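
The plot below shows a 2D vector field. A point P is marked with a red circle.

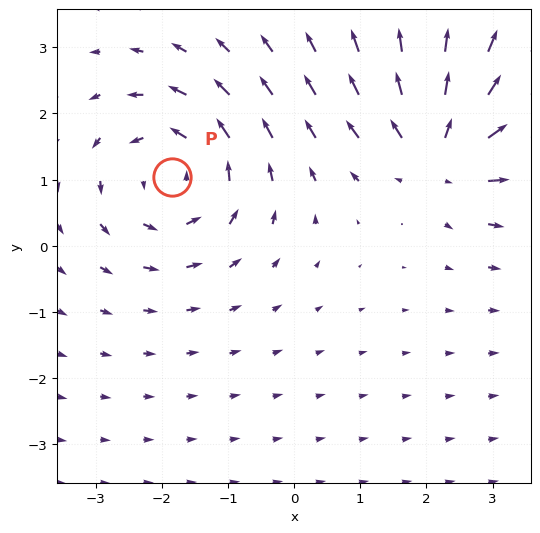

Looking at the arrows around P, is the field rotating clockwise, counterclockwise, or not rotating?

Near P at (-1.9, 1.0) the arrows circulate counterclockwise. The curl (z-component) there is about +4; positive curl means counterclockwise rotation.

counterclockwise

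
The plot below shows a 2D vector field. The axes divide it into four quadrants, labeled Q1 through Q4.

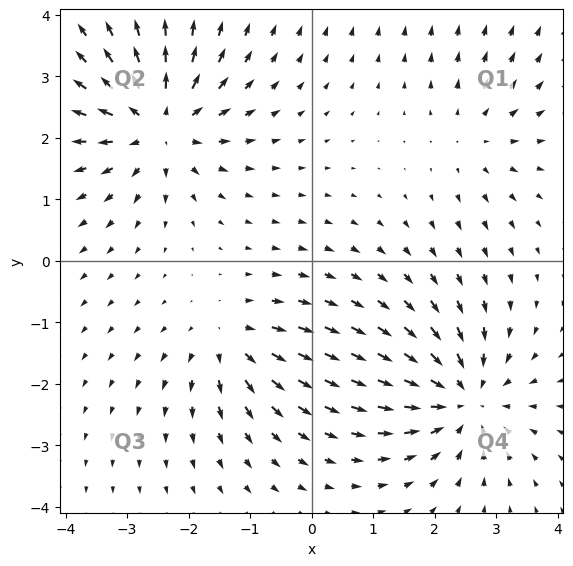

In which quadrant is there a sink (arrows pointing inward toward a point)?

The sink sits at approximately (2.5, -2.2), which lies in quadrant Q4. The divergence there is about -5, negative as expected for a sink.

Q4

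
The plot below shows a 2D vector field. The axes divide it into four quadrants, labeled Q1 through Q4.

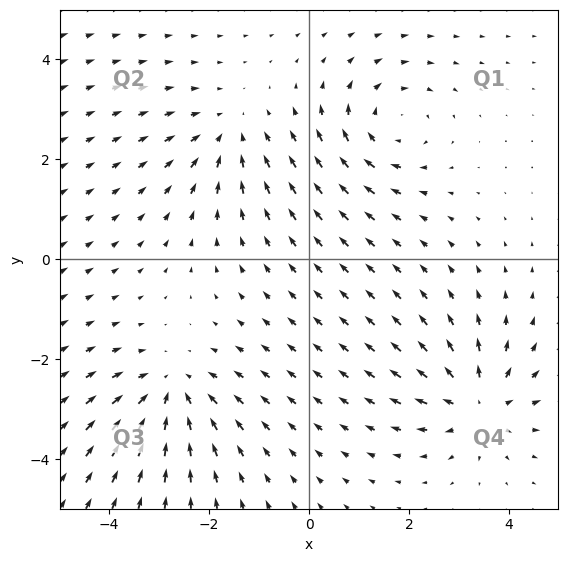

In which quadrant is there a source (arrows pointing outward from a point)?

The source sits at approximately (3.4, -2.9), which lies in quadrant Q4. The divergence there is about +5, positive as expected for a source.

Q4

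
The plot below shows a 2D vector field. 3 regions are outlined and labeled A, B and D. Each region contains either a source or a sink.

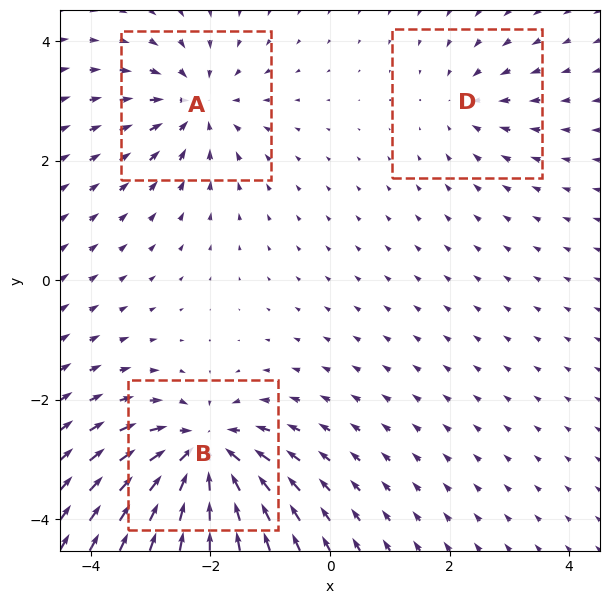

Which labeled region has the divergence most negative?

Divergence at each region's feature centre — A: about -4, B: about -6, D: about -2. Region B is most negative.

B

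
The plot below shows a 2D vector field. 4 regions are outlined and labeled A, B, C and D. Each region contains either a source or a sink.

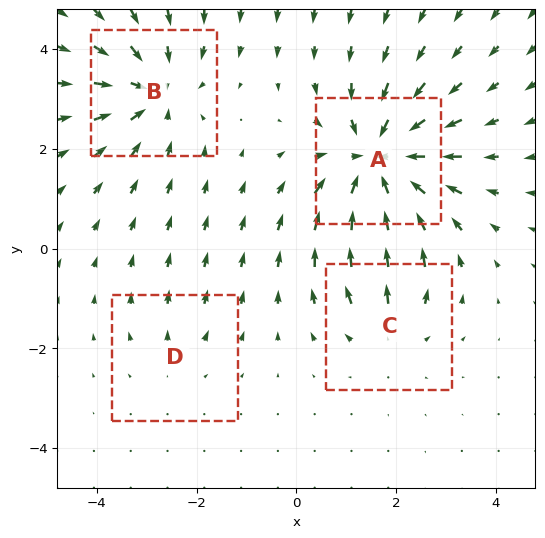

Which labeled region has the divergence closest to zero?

Divergence at each region's feature centre — A: about -7, B: about -5, C: about +3, D: about +2. Region D is closest to zero.

D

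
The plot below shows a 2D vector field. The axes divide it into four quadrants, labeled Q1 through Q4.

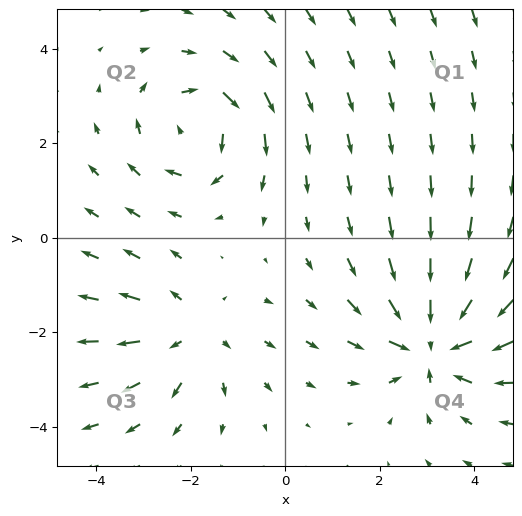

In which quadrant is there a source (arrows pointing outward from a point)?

The source sits at approximately (-2.0, -2.0), which lies in quadrant Q3. The divergence there is about +3, positive as expected for a source.

Q3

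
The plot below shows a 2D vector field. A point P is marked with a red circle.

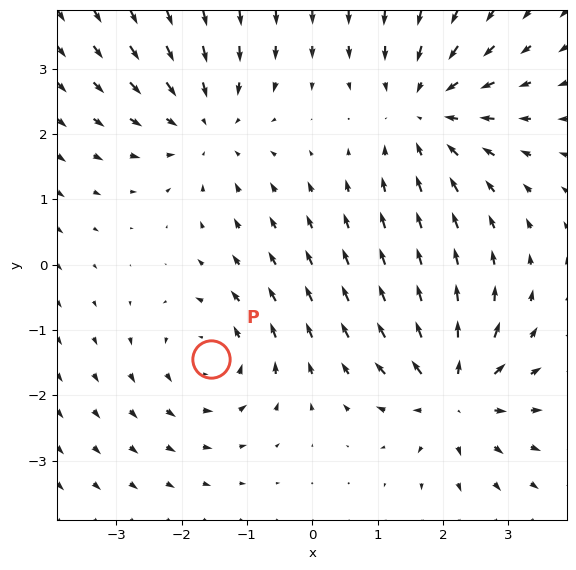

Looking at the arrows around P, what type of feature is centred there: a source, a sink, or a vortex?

vortex

At P (-1.6, -1.4) the arrows circulate counterclockwise. Divergence ≈0, curl about +4 — near-zero divergence with nonzero curl is a vortex.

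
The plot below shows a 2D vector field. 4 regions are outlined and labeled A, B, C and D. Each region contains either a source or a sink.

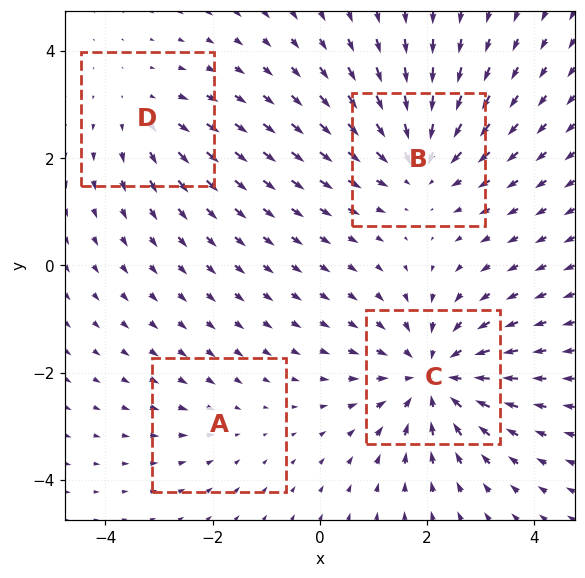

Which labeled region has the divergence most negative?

Divergence at each region's feature centre — A: about -2, B: about -5, C: about -6, D: about +3. Region C is most negative.

C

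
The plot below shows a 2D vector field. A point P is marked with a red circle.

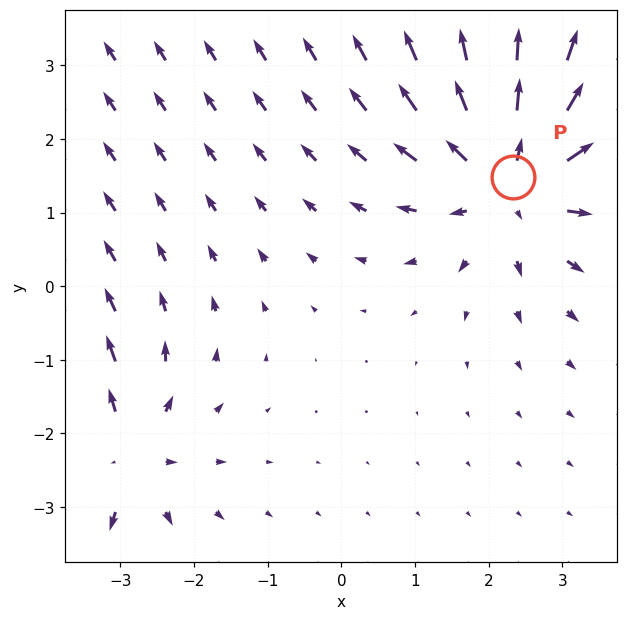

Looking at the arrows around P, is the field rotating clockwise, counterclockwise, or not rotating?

not rotating

Near P at (2.3, 1.5) the arrows show no circulation. The curl there is ≈0.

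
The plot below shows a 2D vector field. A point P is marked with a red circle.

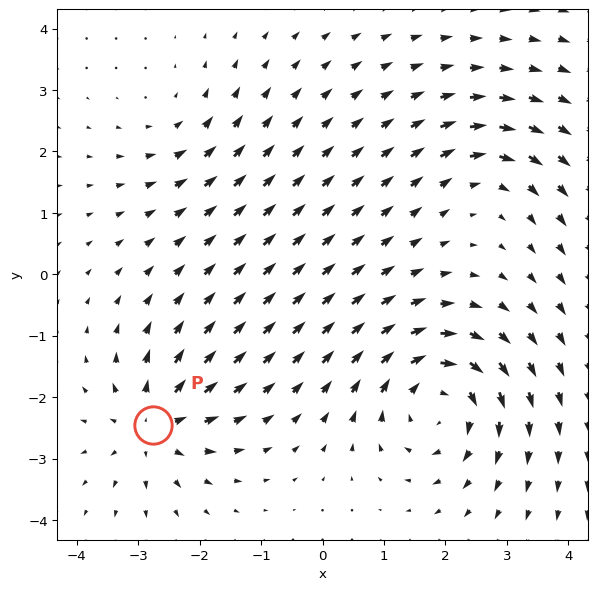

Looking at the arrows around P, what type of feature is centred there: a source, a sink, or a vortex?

source

At P (-2.8, -2.5) the arrows spread outward. Divergence about +5, curl ≈0 — positive divergence with near-zero curl is a source.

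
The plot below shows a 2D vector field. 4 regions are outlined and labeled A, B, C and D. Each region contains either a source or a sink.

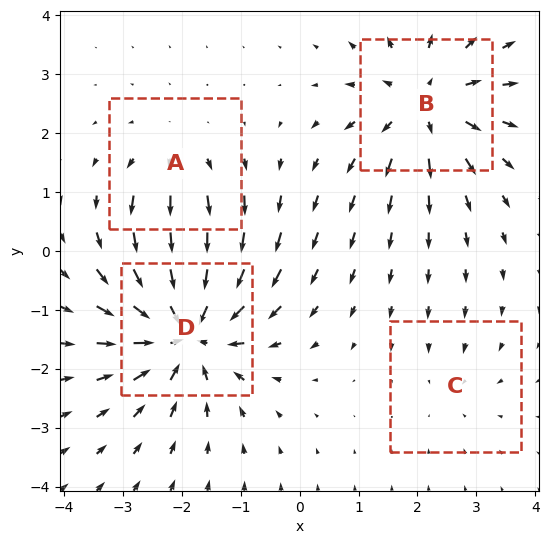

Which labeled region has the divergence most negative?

D

Divergence at each region's feature centre — A: about +3, B: about +5, C: about -2, D: about -7. Region D is most negative.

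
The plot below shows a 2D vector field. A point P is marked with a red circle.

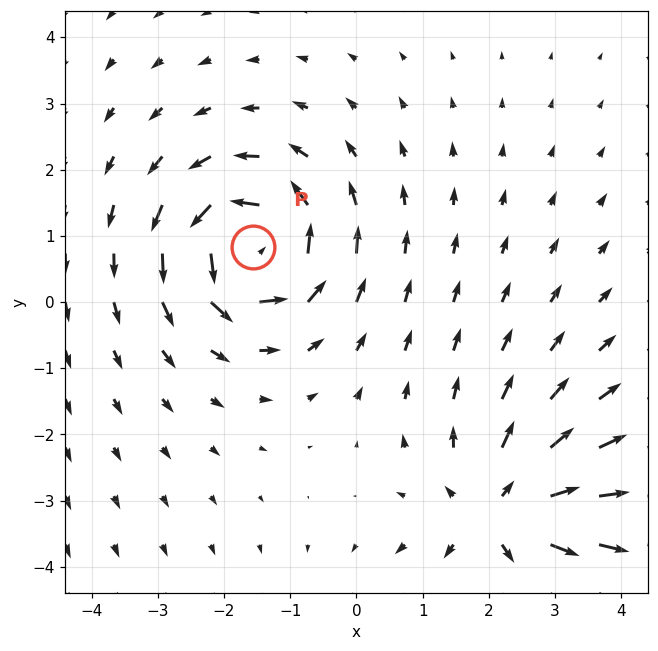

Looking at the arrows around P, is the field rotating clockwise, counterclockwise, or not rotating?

Near P at (-1.6, 0.8) the arrows circulate counterclockwise. The curl (z-component) there is about +5; positive curl means counterclockwise rotation.

counterclockwise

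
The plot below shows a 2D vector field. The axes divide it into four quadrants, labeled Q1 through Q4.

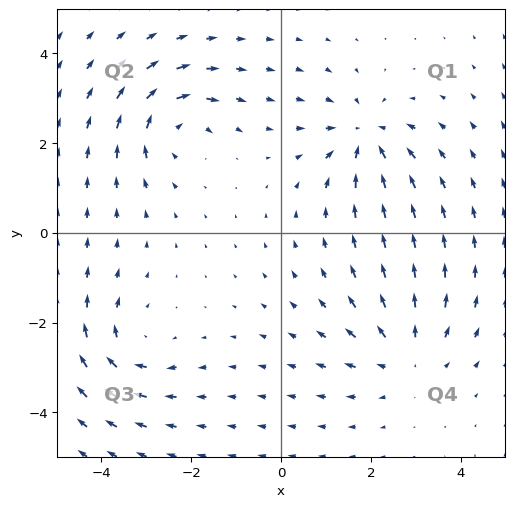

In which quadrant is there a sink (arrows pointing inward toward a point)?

Q1

The sink sits at approximately (1.9, 2.1), which lies in quadrant Q1. The divergence there is about -4, negative as expected for a sink.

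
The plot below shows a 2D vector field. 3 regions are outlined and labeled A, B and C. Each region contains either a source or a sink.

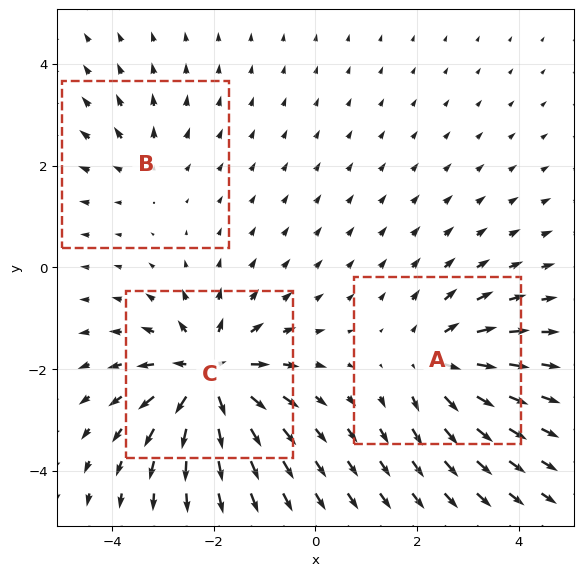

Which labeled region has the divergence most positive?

Divergence at each region's feature centre — A: about +4, B: about +2, C: about +6. Region C is most positive.

C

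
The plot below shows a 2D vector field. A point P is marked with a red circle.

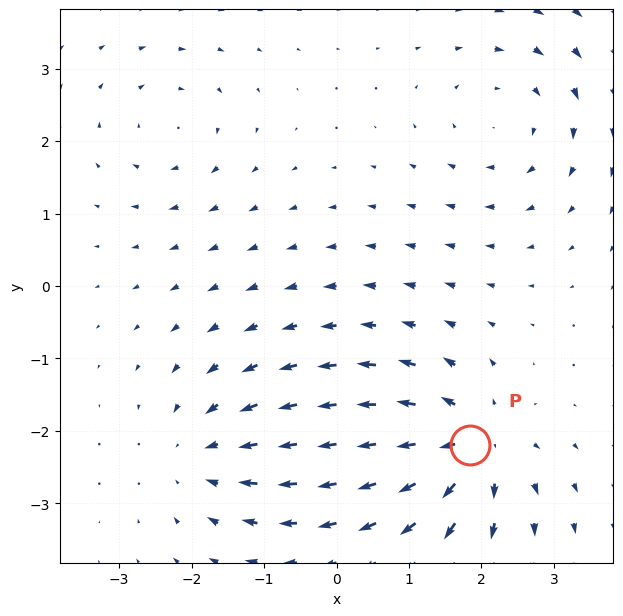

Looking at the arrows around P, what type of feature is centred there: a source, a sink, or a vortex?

At P (1.8, -2.2) the arrows spread outward. Divergence about +6, curl ≈0 — positive divergence with near-zero curl is a source.

source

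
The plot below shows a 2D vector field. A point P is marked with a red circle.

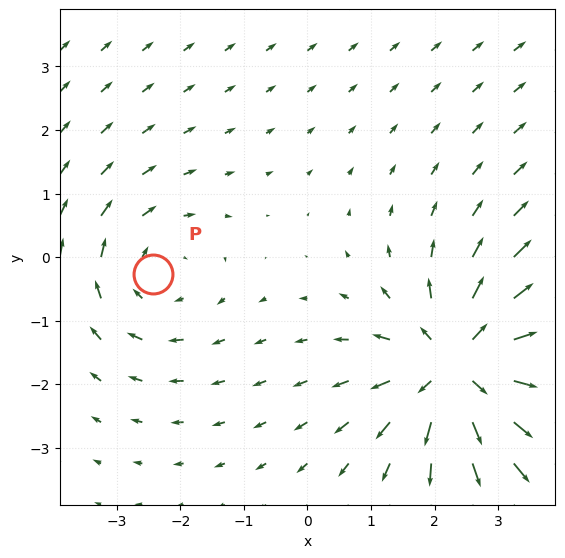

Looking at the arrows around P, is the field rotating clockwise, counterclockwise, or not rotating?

clockwise

Near P at (-2.4, -0.3) the arrows circulate clockwise. The curl (z-component) there is about -2; negative curl means clockwise rotation.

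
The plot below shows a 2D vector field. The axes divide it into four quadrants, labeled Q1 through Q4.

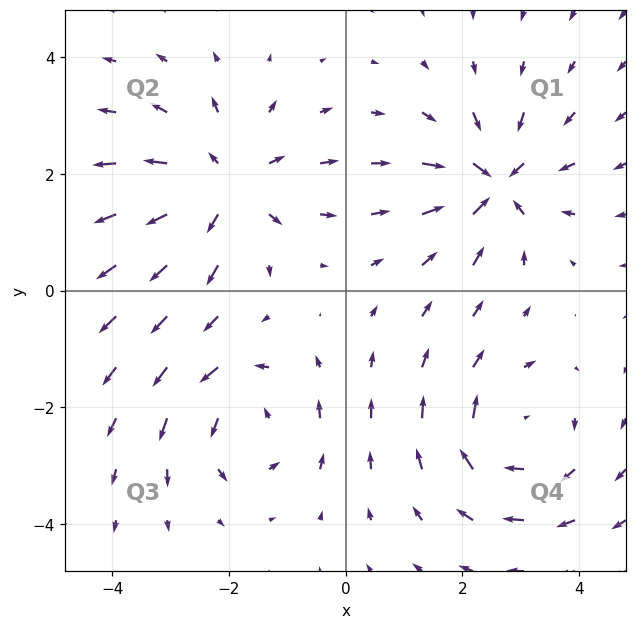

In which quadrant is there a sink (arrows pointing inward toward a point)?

Q1

The sink sits at approximately (2.6, 1.8), which lies in quadrant Q1. The divergence there is about -6, negative as expected for a sink.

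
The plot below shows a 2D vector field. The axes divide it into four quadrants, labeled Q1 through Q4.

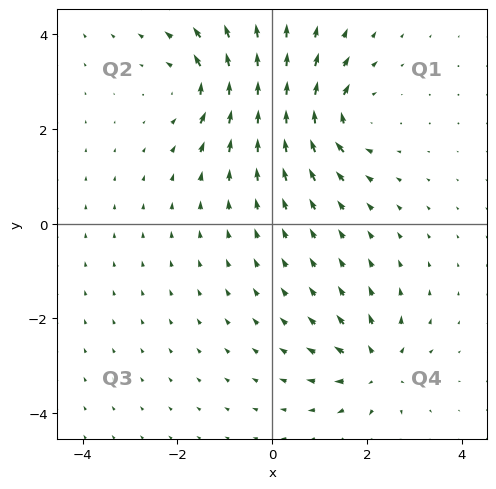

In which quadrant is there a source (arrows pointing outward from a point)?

The source sits at approximately (2.2, -3.0), which lies in quadrant Q4. The divergence there is about +6, positive as expected for a source.

Q4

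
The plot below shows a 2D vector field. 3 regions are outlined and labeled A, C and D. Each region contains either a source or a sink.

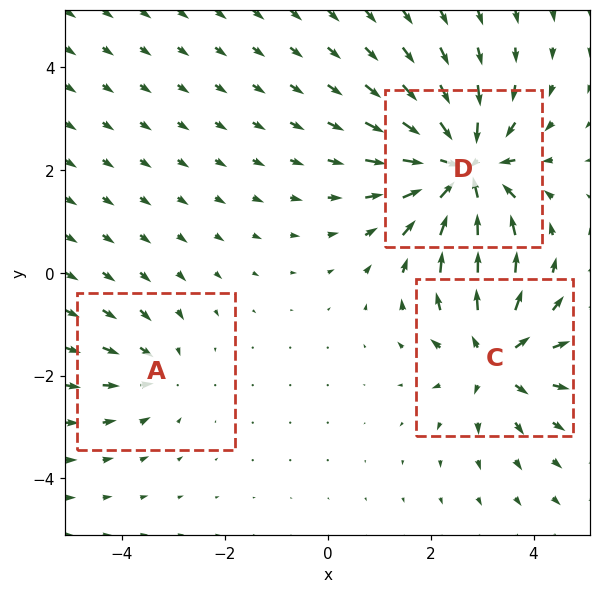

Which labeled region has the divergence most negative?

D

Divergence at each region's feature centre — A: about -2, C: about +4, D: about -6. Region D is most negative.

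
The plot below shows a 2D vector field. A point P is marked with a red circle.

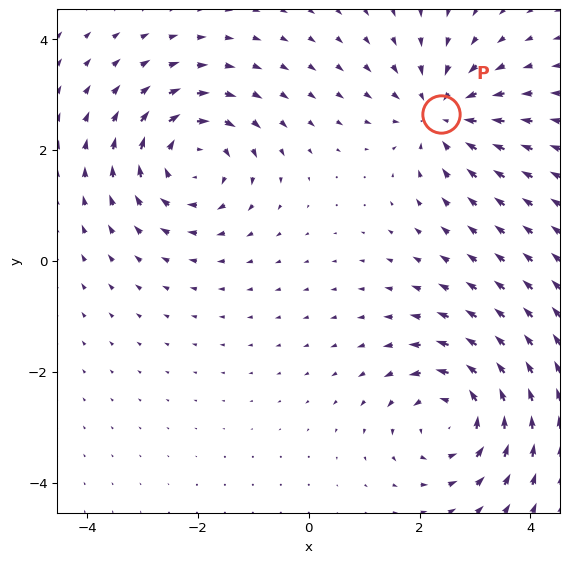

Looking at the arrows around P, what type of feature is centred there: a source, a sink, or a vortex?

At P (2.4, 2.7) the arrows converge inward. Divergence about -4, curl ≈0 — negative divergence with near-zero curl is a sink.

sink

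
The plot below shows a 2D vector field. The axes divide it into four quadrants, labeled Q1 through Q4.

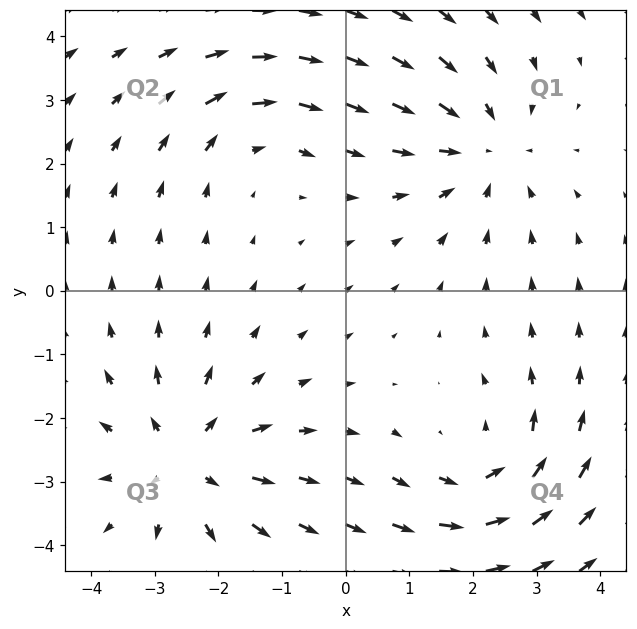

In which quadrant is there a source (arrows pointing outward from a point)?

Q3

The source sits at approximately (-2.5, -2.7), which lies in quadrant Q3. The divergence there is about +5, positive as expected for a source.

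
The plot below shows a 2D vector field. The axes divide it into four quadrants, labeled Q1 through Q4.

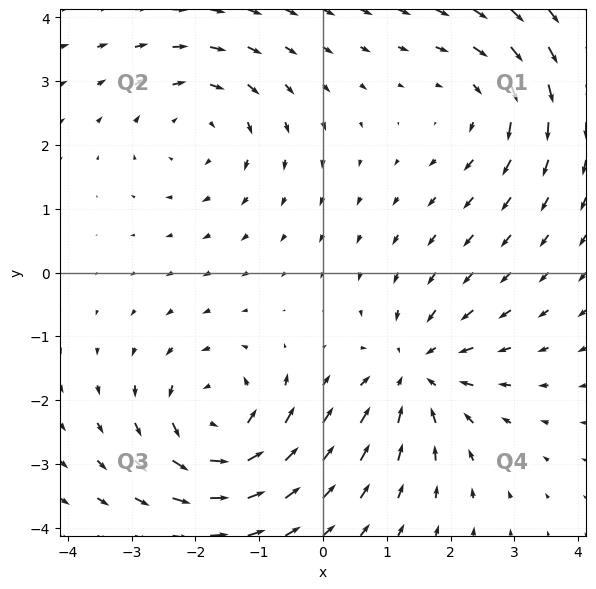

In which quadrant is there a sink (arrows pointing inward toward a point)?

Q4

The sink sits at approximately (1.5, -1.6), which lies in quadrant Q4. The divergence there is about -5, negative as expected for a sink.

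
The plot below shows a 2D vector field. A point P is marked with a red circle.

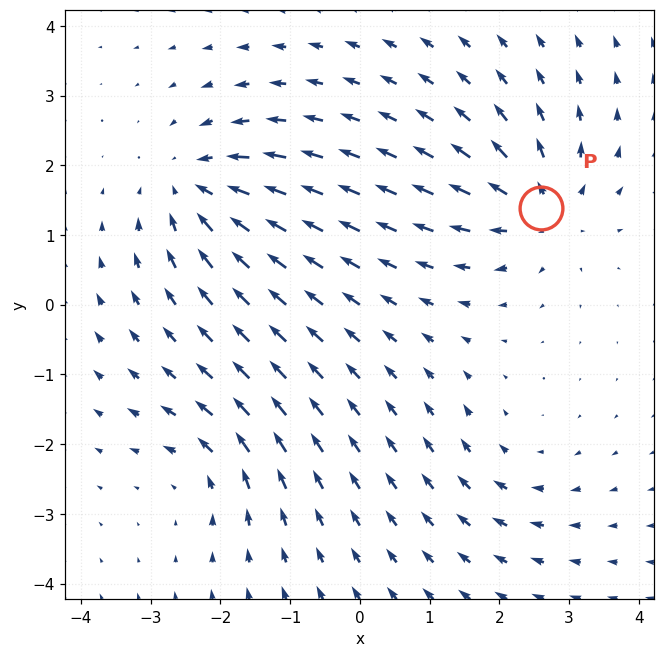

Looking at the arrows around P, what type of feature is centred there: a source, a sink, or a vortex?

source

At P (2.6, 1.4) the arrows spread outward. Divergence about +6, curl ≈0 — positive divergence with near-zero curl is a source.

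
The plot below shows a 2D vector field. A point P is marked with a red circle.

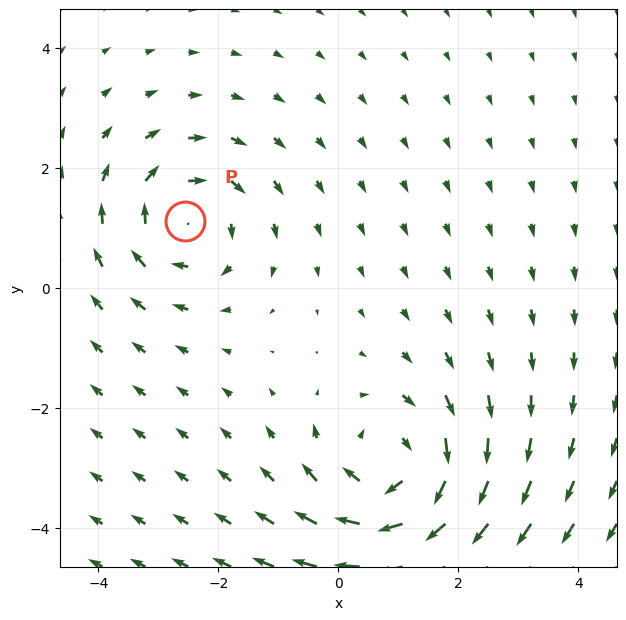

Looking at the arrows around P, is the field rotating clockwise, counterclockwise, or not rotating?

Near P at (-2.6, 1.1) the arrows circulate clockwise. The curl (z-component) there is about -3; negative curl means clockwise rotation.

clockwise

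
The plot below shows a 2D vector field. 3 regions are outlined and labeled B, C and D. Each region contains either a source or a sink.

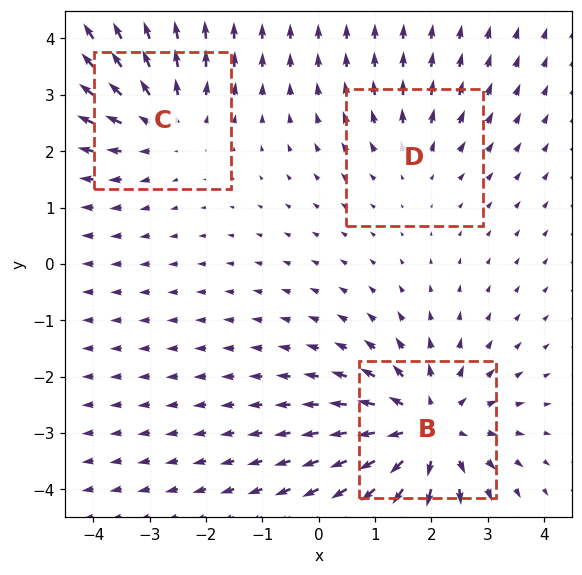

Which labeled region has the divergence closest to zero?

D

Divergence at each region's feature centre — B: about +5, C: about +3, D: about +2. Region D is closest to zero.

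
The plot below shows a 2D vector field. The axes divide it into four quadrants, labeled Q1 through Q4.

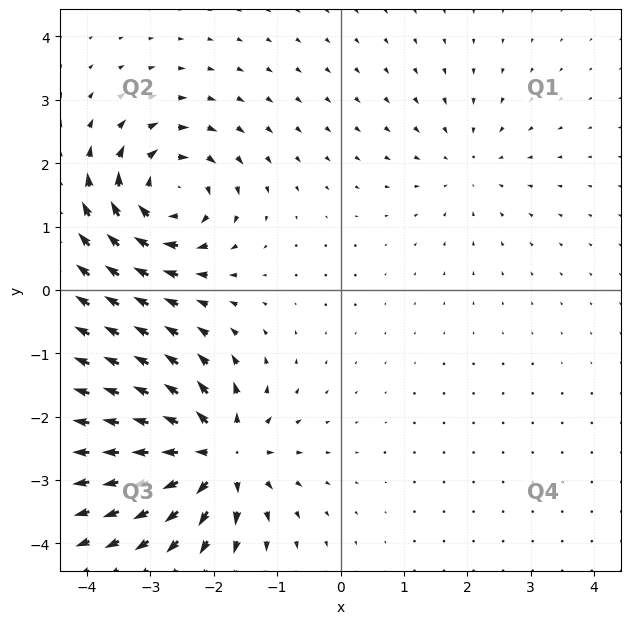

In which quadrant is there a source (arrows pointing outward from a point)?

Q3

The source sits at approximately (-1.9, -2.6), which lies in quadrant Q3. The divergence there is about +7, positive as expected for a source.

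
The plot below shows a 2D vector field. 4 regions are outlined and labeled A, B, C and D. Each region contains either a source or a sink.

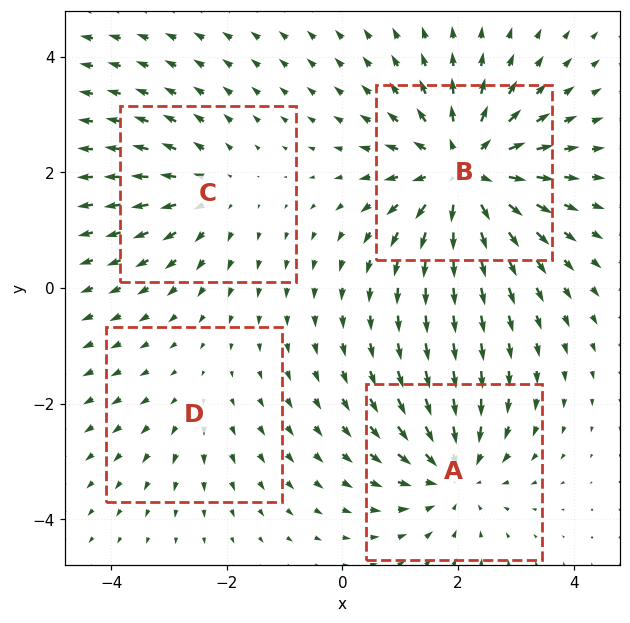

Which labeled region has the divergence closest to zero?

Divergence at each region's feature centre — A: about -4, B: about +7, C: about +3, D: about +2. Region D is closest to zero.

D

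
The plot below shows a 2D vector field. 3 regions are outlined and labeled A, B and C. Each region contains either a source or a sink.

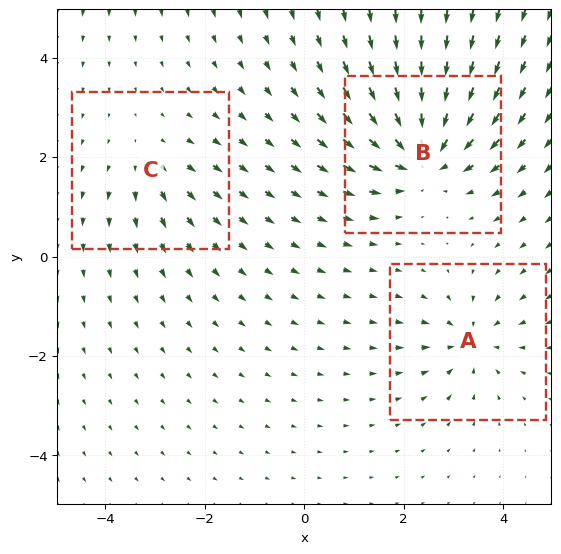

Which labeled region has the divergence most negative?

B

Divergence at each region's feature centre — A: about -4, B: about -6, C: about +2. Region B is most negative.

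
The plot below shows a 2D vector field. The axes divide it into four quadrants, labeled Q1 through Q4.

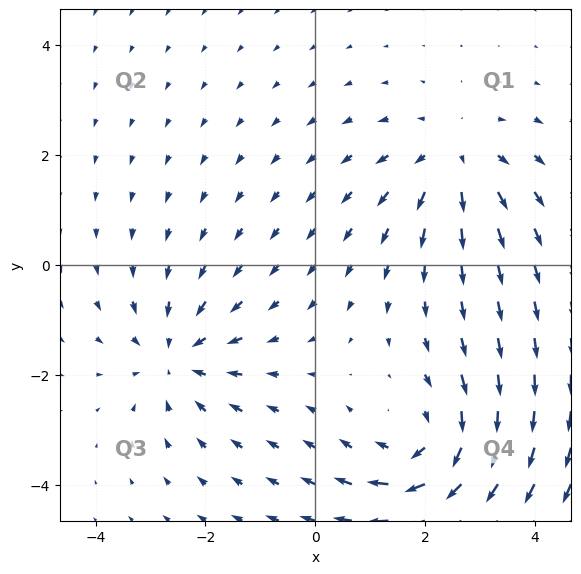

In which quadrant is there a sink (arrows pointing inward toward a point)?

The sink sits at approximately (-2.5, -1.7), which lies in quadrant Q3. The divergence there is about -3, negative as expected for a sink.

Q3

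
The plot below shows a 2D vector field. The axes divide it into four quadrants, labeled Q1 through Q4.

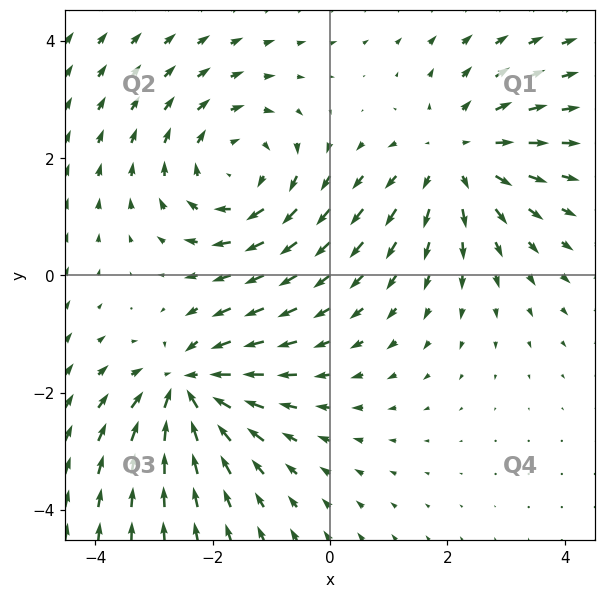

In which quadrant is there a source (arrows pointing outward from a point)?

The source sits at approximately (2.1, 2.0), which lies in quadrant Q1. The divergence there is about +4, positive as expected for a source.

Q1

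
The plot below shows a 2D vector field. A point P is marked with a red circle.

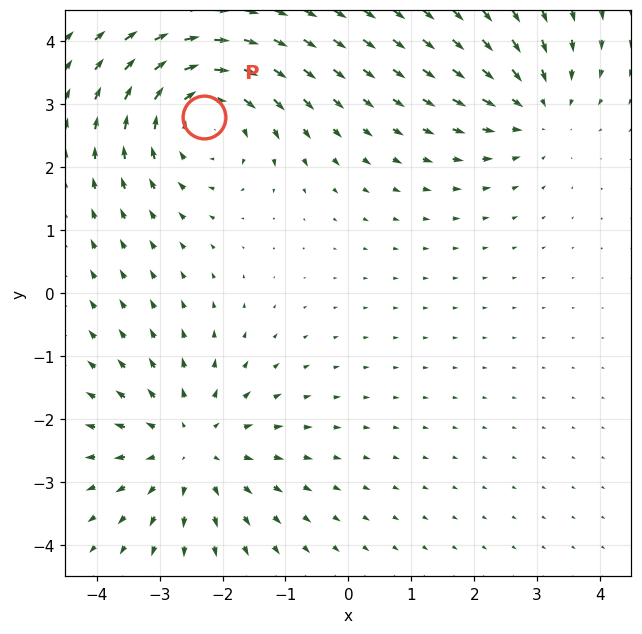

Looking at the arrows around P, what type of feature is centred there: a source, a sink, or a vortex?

At P (-2.3, 2.8) the arrows circulate clockwise. Divergence ≈0, curl about -4 — near-zero divergence with nonzero curl is a vortex.

vortex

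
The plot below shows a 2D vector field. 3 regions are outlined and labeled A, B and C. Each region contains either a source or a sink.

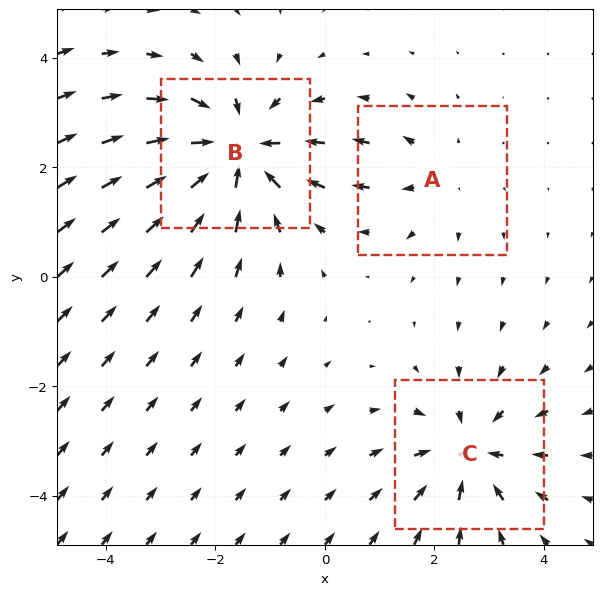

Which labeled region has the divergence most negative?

B

Divergence at each region's feature centre — A: about +2, B: about -5, C: about -3. Region B is most negative.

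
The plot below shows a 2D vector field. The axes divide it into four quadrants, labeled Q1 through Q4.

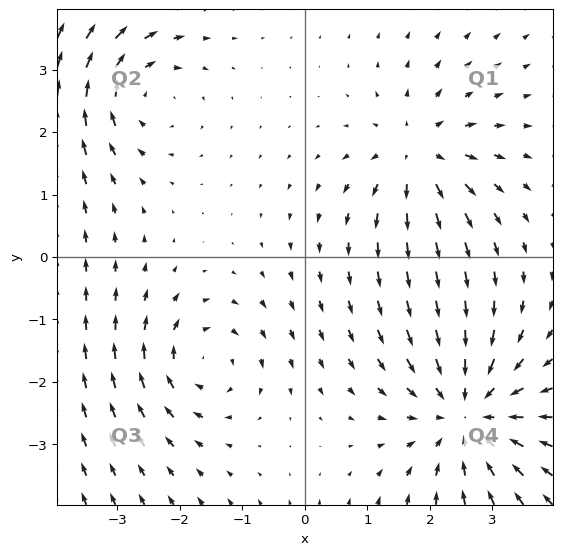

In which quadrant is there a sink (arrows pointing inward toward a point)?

The sink sits at approximately (2.6, -2.5), which lies in quadrant Q4. The divergence there is about -4, negative as expected for a sink.

Q4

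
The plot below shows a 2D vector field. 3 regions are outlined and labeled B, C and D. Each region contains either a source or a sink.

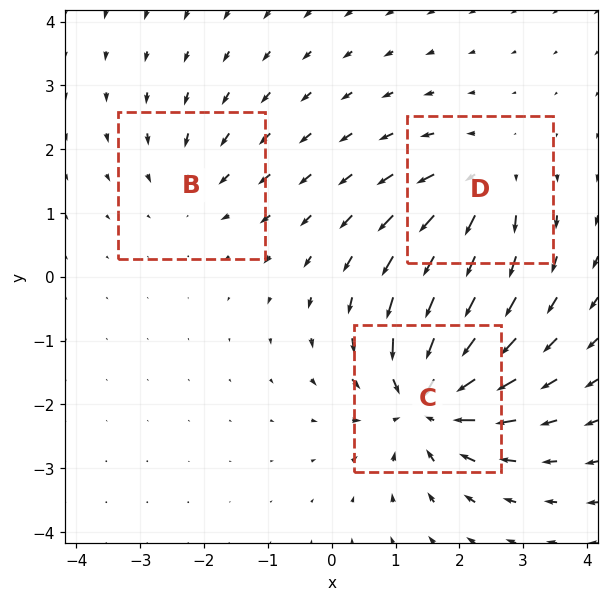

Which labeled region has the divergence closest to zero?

Divergence at each region's feature centre — B: about -2, C: about -6, D: about +3. Region B is closest to zero.

B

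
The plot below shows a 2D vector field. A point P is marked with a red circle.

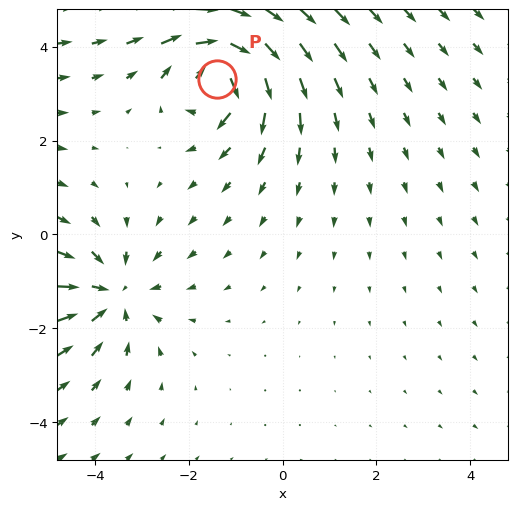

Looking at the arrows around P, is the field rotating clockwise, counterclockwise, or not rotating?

Near P at (-1.4, 3.3) the arrows circulate clockwise. The curl (z-component) there is about -5; negative curl means clockwise rotation.

clockwise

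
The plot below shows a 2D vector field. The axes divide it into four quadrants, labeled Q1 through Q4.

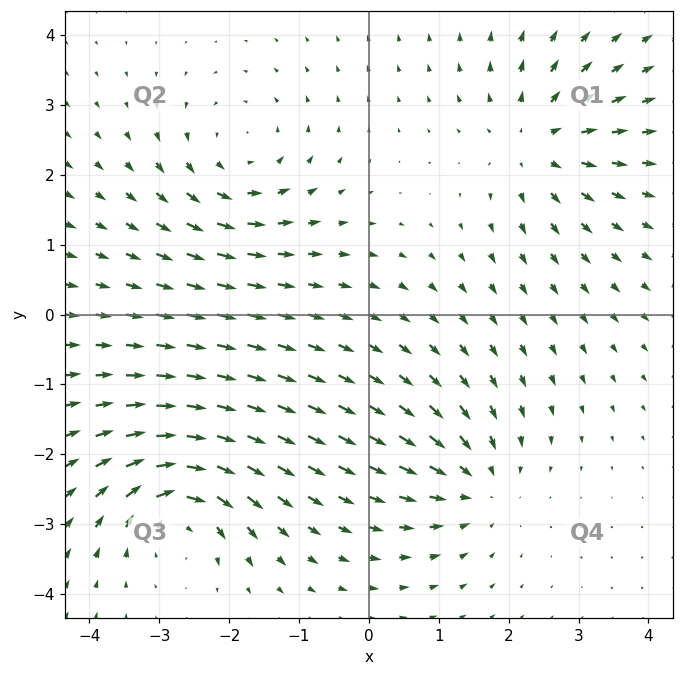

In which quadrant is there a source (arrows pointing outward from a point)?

The source sits at approximately (2.4, 2.4), which lies in quadrant Q1. The divergence there is about +5, positive as expected for a source.

Q1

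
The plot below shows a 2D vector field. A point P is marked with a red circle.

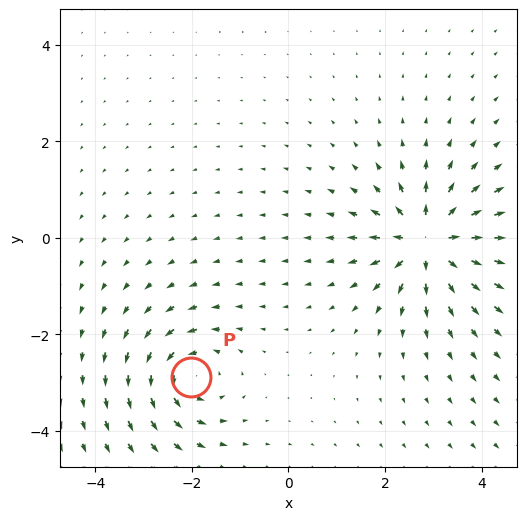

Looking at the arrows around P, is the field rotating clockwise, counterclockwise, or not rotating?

Near P at (-2.0, -2.9) the arrows circulate counterclockwise. The curl (z-component) there is about +5; positive curl means counterclockwise rotation.

counterclockwise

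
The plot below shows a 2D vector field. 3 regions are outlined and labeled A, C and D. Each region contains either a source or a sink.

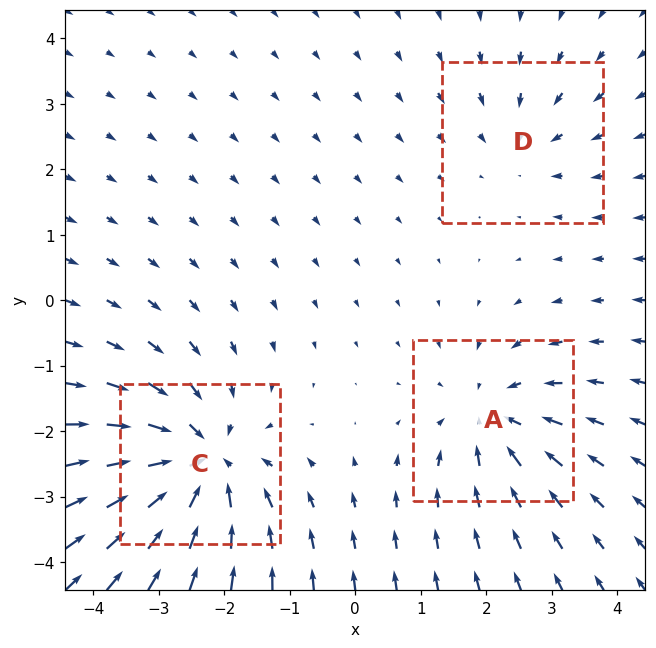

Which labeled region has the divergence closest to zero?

Divergence at each region's feature centre — A: about -3, C: about -5, D: about -2. Region D is closest to zero.

D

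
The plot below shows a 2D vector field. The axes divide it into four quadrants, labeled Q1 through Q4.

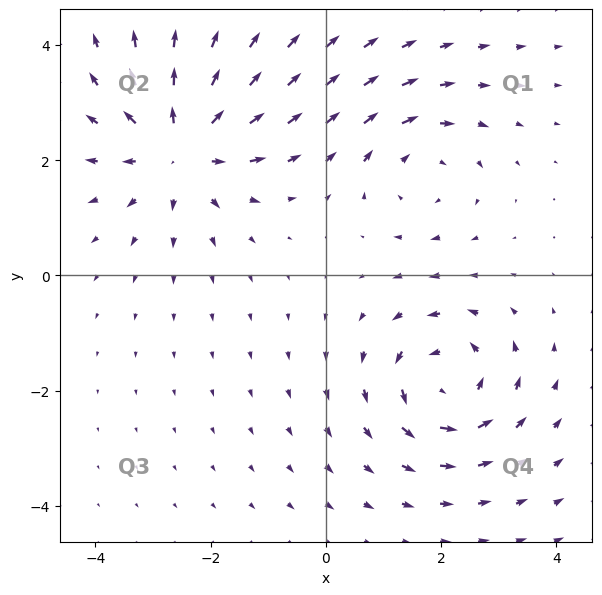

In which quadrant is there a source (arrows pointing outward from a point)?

The source sits at approximately (-2.5, 2.2), which lies in quadrant Q2. The divergence there is about +5, positive as expected for a source.

Q2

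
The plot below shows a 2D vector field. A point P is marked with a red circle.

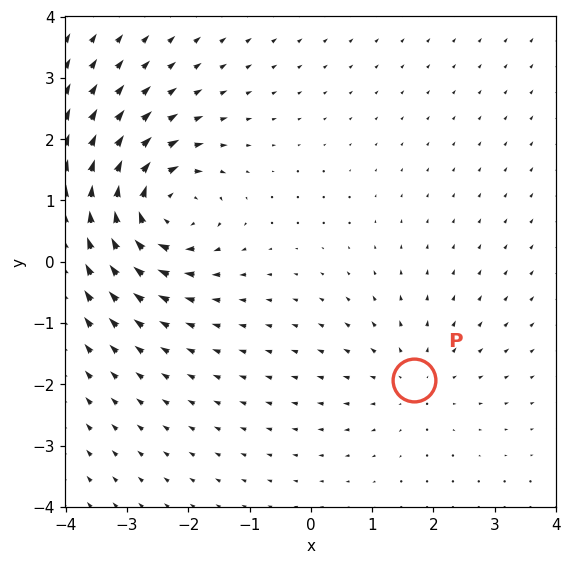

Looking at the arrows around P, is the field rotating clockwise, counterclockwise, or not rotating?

not rotating

Near P at (1.7, -1.9) the arrows show no circulation. The curl there is ≈0.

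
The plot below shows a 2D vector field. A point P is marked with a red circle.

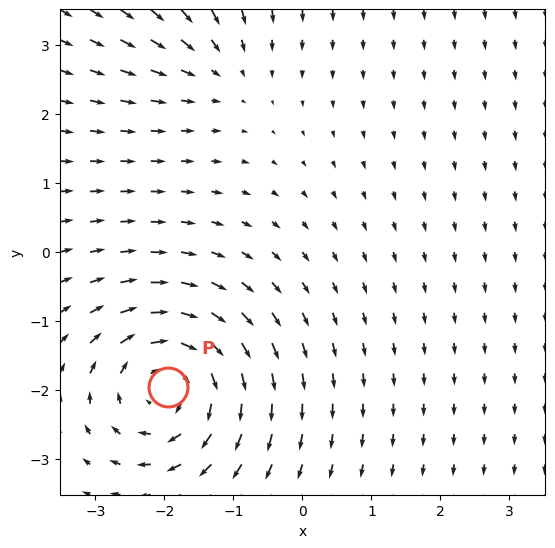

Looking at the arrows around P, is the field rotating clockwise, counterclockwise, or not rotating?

clockwise

Near P at (-1.9, -2.0) the arrows circulate clockwise. The curl (z-component) there is about -6; negative curl means clockwise rotation.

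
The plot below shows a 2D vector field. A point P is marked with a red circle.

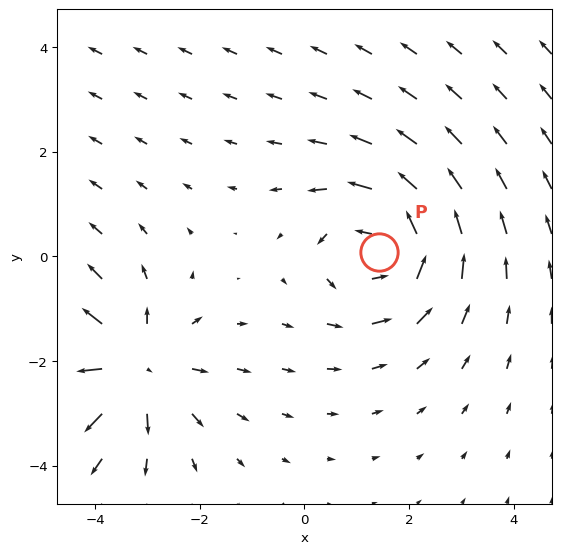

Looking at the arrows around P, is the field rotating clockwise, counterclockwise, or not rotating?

Near P at (1.4, 0.1) the arrows circulate counterclockwise. The curl (z-component) there is about +5; positive curl means counterclockwise rotation.

counterclockwise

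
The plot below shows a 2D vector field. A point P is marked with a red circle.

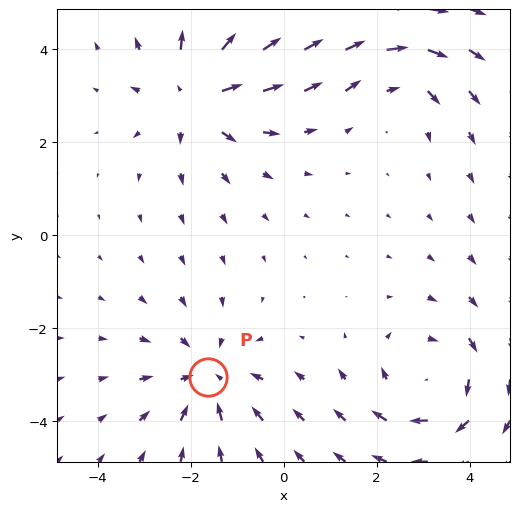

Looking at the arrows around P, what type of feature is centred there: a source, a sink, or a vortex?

sink

At P (-1.6, -3.0) the arrows converge inward. Divergence about -4, curl ≈0 — negative divergence with near-zero curl is a sink.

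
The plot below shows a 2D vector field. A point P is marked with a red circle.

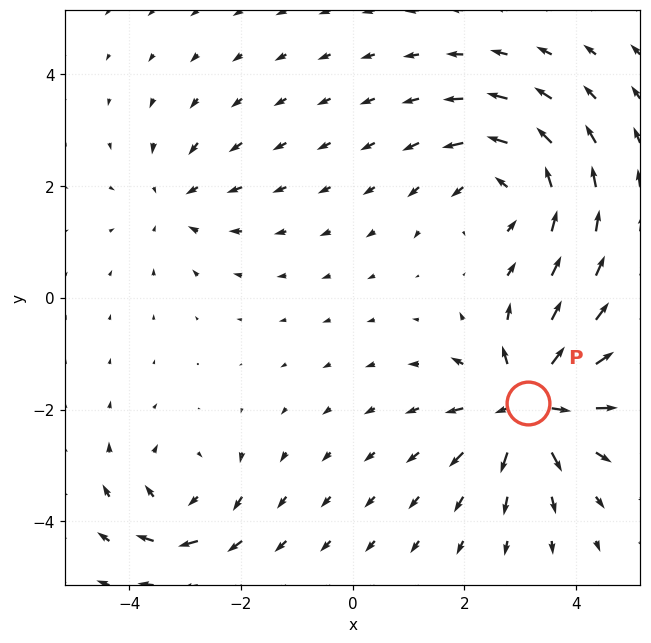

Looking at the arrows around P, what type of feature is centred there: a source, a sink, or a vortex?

source

At P (3.1, -1.9) the arrows spread outward. Divergence about +6, curl ≈0 — positive divergence with near-zero curl is a source.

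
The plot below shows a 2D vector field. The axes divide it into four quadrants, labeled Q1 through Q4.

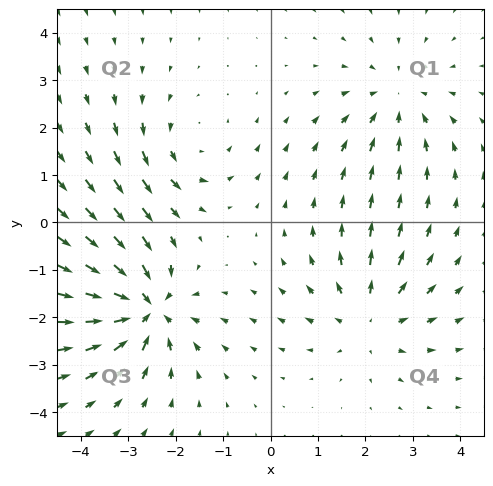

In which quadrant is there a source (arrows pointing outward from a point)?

The source sits at approximately (2.1, -2.0), which lies in quadrant Q4. The divergence there is about +3, positive as expected for a source.

Q4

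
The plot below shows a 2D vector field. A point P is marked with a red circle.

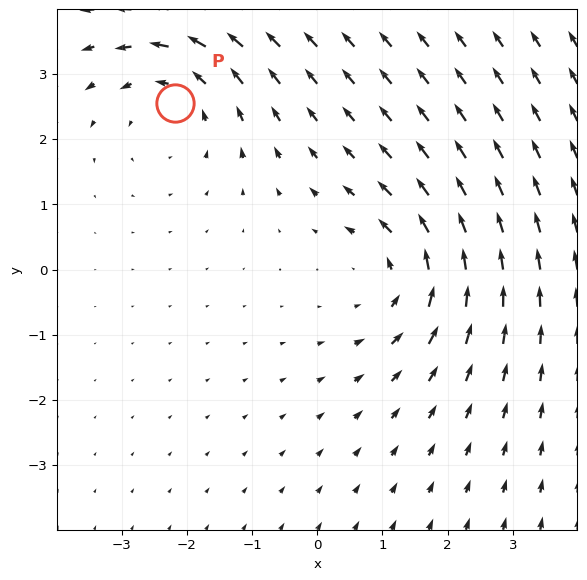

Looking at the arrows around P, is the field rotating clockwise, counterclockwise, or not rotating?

Near P at (-2.2, 2.6) the arrows circulate counterclockwise. The curl (z-component) there is about +3; positive curl means counterclockwise rotation.

counterclockwise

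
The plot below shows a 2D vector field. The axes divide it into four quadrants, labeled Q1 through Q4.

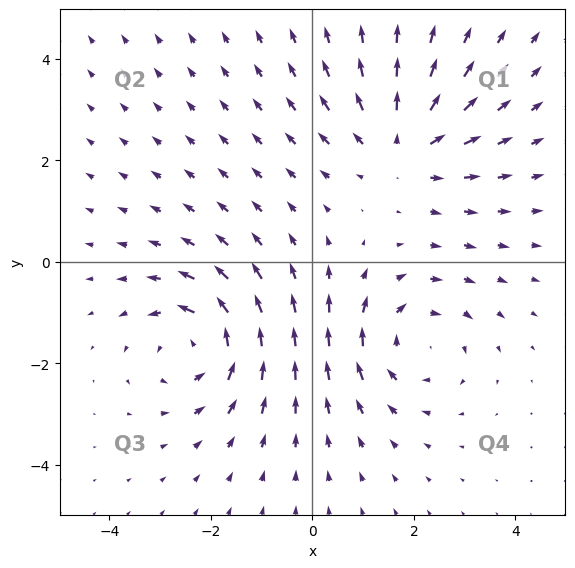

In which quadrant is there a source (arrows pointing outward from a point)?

Q1

The source sits at approximately (1.8, 2.3), which lies in quadrant Q1. The divergence there is about +2, positive as expected for a source.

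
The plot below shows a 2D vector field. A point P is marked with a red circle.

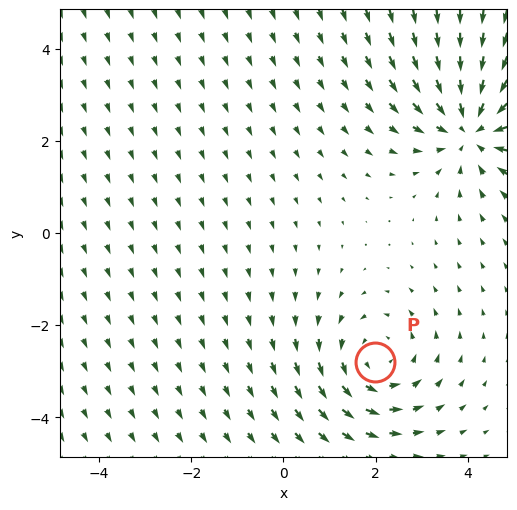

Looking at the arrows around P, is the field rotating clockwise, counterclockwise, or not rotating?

counterclockwise

Near P at (2.0, -2.8) the arrows circulate counterclockwise. The curl (z-component) there is about +3; positive curl means counterclockwise rotation.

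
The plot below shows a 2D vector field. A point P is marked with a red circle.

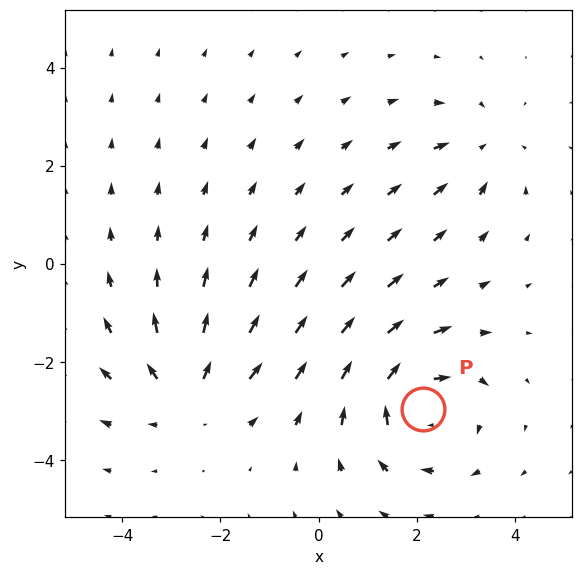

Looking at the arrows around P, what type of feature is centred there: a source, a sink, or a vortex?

vortex

At P (2.1, -3.0) the arrows circulate clockwise. Divergence ≈0, curl about -5 — near-zero divergence with nonzero curl is a vortex.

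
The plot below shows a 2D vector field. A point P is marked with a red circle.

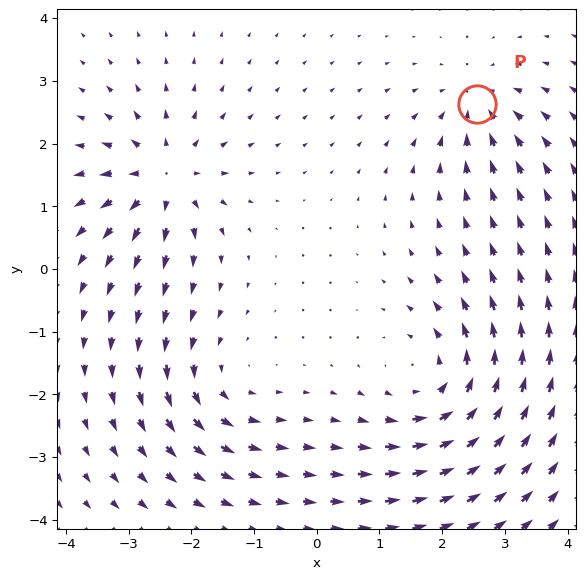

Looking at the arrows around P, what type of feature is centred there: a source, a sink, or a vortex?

sink

At P (2.6, 2.6) the arrows converge inward. Divergence about -4, curl ≈0 — negative divergence with near-zero curl is a sink.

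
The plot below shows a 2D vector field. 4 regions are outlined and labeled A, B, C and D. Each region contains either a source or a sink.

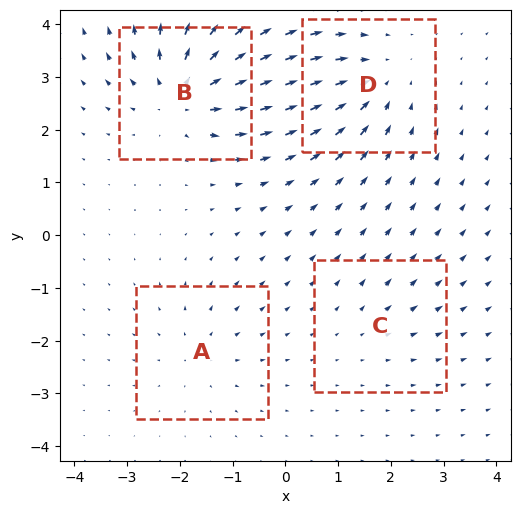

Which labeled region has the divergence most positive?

B

Divergence at each region's feature centre — A: about +3, B: about +7, C: about +2, D: about -5. Region B is most positive.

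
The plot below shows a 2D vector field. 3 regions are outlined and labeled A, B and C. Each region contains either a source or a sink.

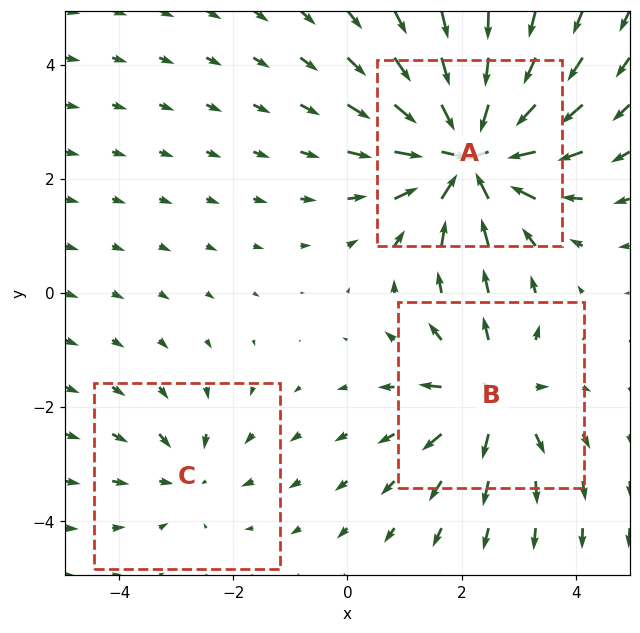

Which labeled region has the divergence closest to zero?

C

Divergence at each region's feature centre — A: about -6, B: about +4, C: about -2. Region C is closest to zero.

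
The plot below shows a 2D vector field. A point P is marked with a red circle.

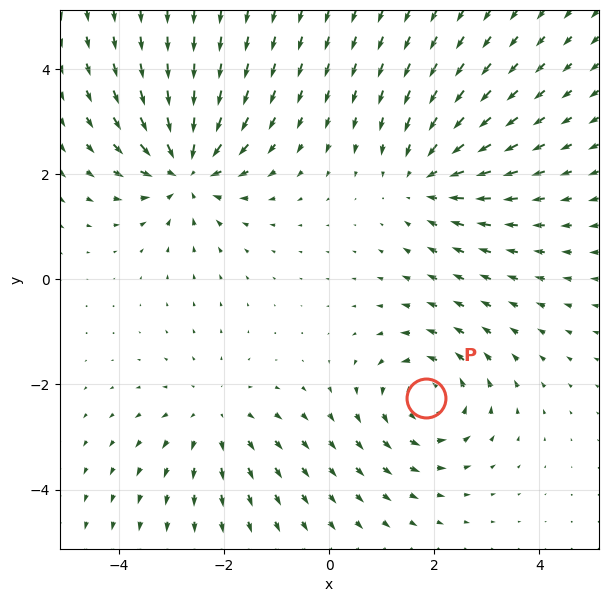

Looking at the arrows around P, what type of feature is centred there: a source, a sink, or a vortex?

vortex

At P (1.8, -2.3) the arrows circulate counterclockwise. Divergence ≈0, curl about +4 — near-zero divergence with nonzero curl is a vortex.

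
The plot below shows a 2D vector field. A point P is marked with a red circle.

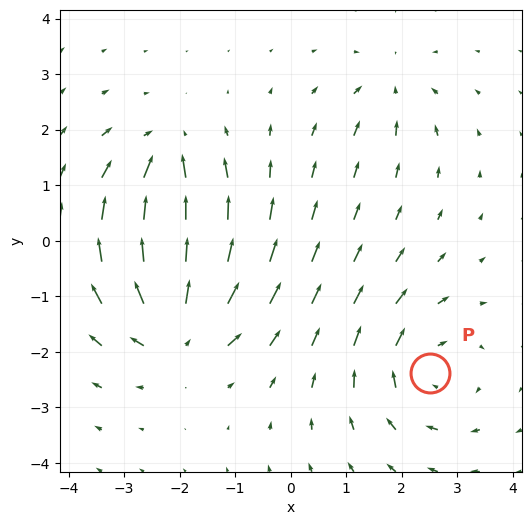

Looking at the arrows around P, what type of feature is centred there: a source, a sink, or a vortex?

At P (2.5, -2.4) the arrows circulate clockwise. Divergence ≈0, curl about -4 — near-zero divergence with nonzero curl is a vortex.

vortex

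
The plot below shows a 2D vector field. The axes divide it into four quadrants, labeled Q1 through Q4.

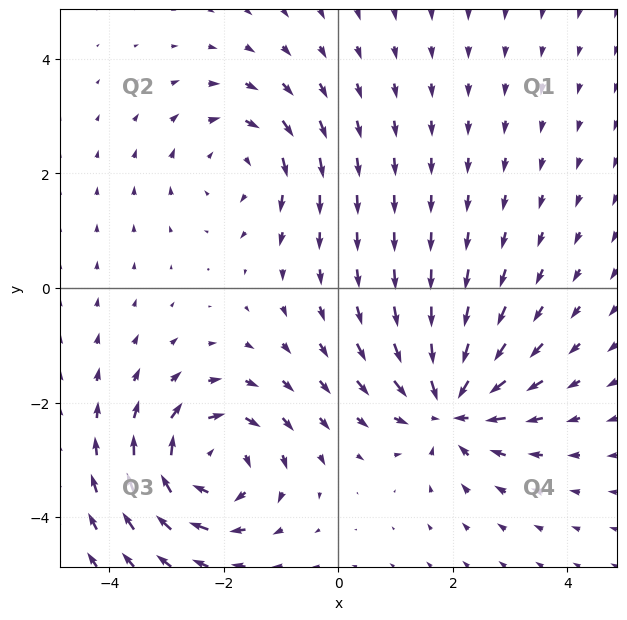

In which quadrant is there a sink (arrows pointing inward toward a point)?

Q4

The sink sits at approximately (1.9, -2.1), which lies in quadrant Q4. The divergence there is about -5, negative as expected for a sink.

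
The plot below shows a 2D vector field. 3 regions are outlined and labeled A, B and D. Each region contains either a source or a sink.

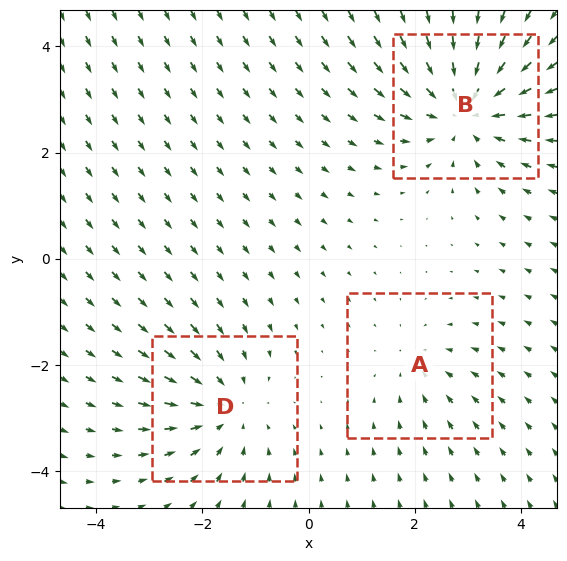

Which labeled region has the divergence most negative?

Divergence at each region's feature centre — A: about -2, B: about -4, D: about -3. Region B is most negative.

B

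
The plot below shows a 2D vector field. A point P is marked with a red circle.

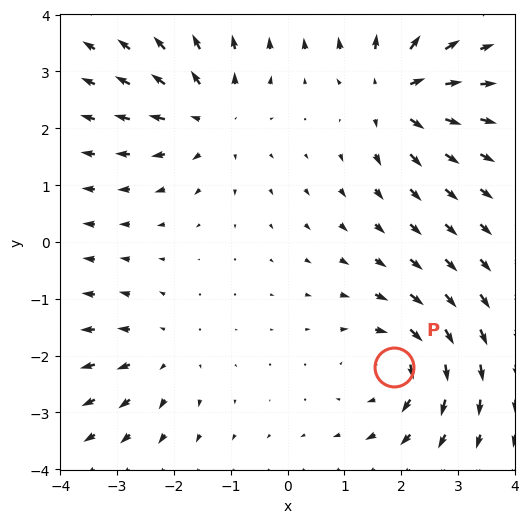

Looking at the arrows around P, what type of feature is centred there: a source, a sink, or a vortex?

vortex

At P (1.9, -2.2) the arrows circulate clockwise. Divergence ≈0, curl about -6 — near-zero divergence with nonzero curl is a vortex.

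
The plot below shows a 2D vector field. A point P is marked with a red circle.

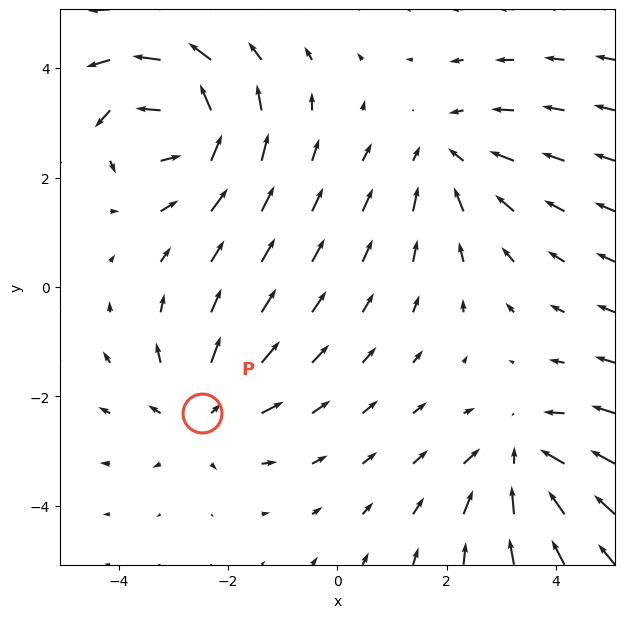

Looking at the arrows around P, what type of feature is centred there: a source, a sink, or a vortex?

At P (-2.5, -2.3) the arrows spread outward. Divergence about +3, curl ≈0 — positive divergence with near-zero curl is a source.

source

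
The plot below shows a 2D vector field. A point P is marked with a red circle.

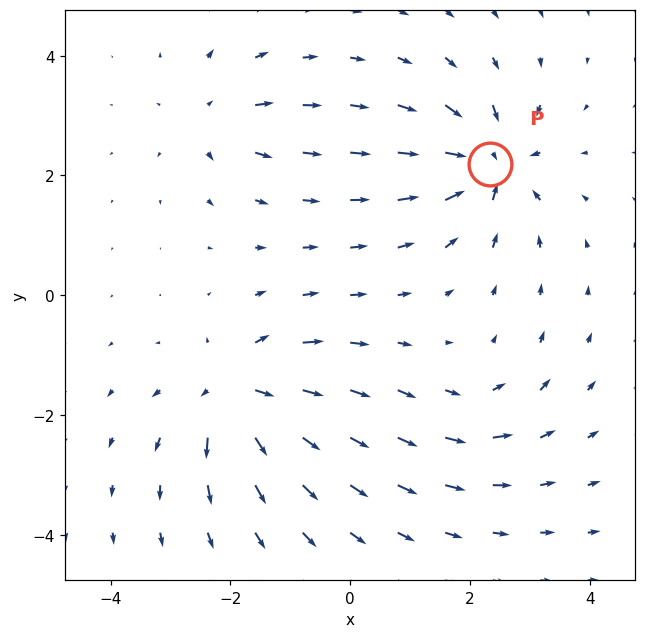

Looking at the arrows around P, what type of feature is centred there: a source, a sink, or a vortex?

At P (2.3, 2.2) the arrows converge inward. Divergence about -7, curl ≈0 — negative divergence with near-zero curl is a sink.

sink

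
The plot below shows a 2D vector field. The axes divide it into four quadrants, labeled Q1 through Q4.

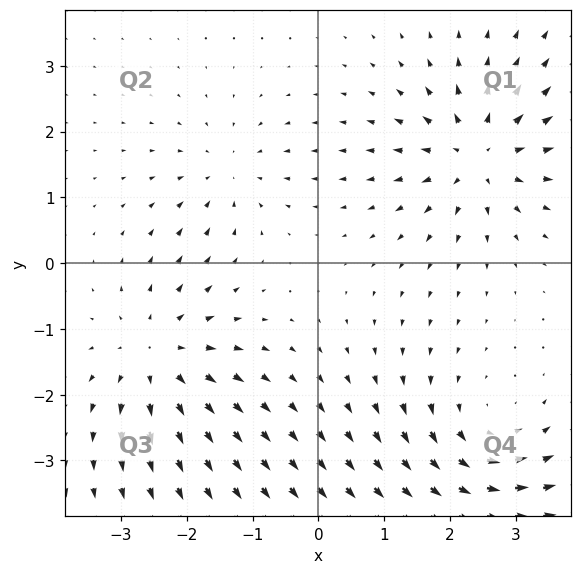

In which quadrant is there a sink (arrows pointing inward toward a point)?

The sink sits at approximately (-1.4, 1.4), which lies in quadrant Q2. The divergence there is about -4, negative as expected for a sink.

Q2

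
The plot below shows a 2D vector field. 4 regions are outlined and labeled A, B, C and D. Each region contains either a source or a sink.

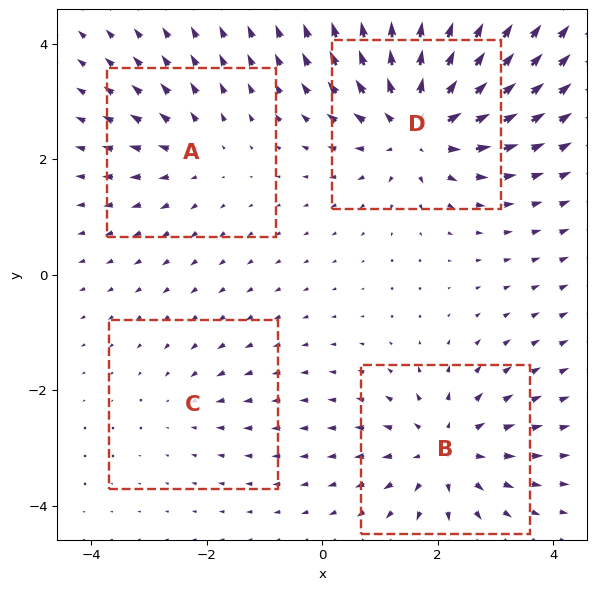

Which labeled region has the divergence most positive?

D

Divergence at each region's feature centre — A: about +3, B: about +6, C: about -2, D: about +8. Region D is most positive.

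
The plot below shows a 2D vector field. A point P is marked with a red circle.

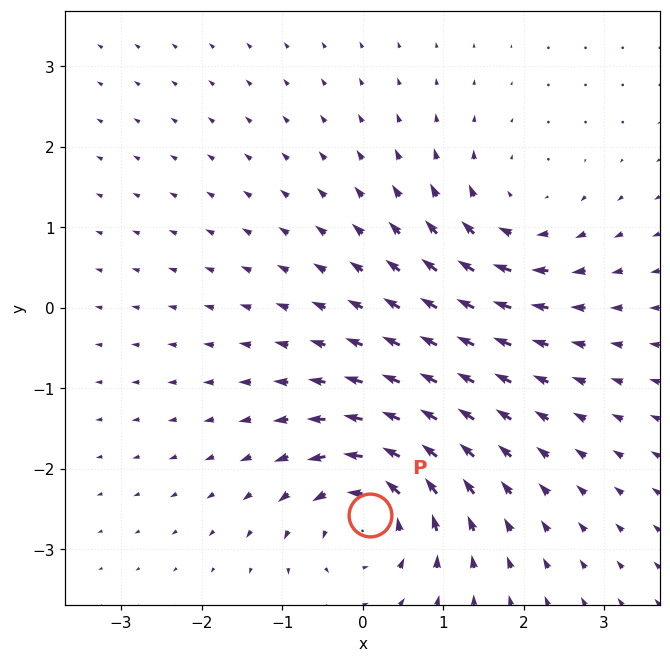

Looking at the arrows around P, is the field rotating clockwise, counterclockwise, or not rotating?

Near P at (0.1, -2.6) the arrows circulate counterclockwise. The curl (z-component) there is about +7; positive curl means counterclockwise rotation.

counterclockwise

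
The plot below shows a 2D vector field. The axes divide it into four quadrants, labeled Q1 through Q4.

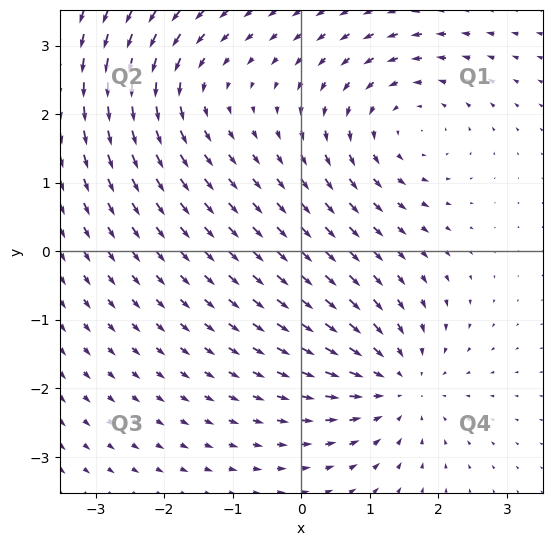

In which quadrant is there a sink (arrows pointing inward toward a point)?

Q4

The sink sits at approximately (1.4, -1.9), which lies in quadrant Q4. The divergence there is about -4, negative as expected for a sink.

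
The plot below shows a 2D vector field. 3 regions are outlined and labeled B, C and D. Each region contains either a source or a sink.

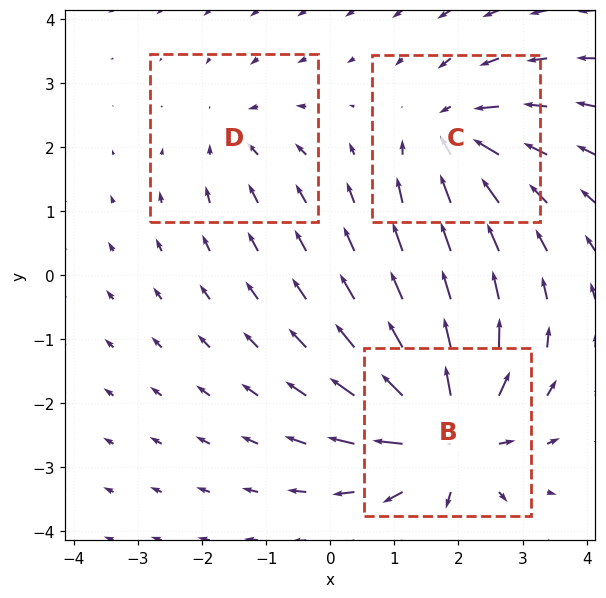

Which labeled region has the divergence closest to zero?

D

Divergence at each region's feature centre — B: about +6, C: about -4, D: about -2. Region D is closest to zero.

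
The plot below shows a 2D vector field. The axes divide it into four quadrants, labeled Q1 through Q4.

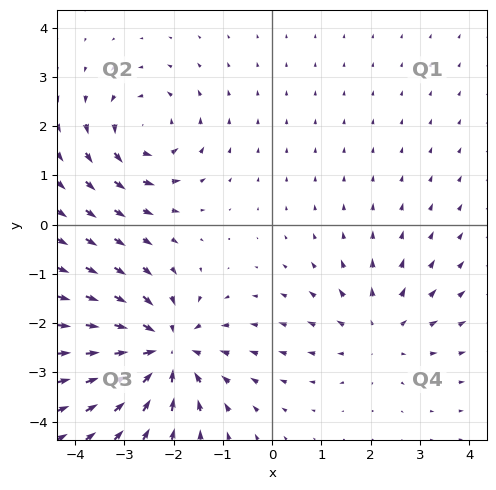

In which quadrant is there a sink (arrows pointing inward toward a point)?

Q3

The sink sits at approximately (-2.2, -2.6), which lies in quadrant Q3. The divergence there is about -5, negative as expected for a sink.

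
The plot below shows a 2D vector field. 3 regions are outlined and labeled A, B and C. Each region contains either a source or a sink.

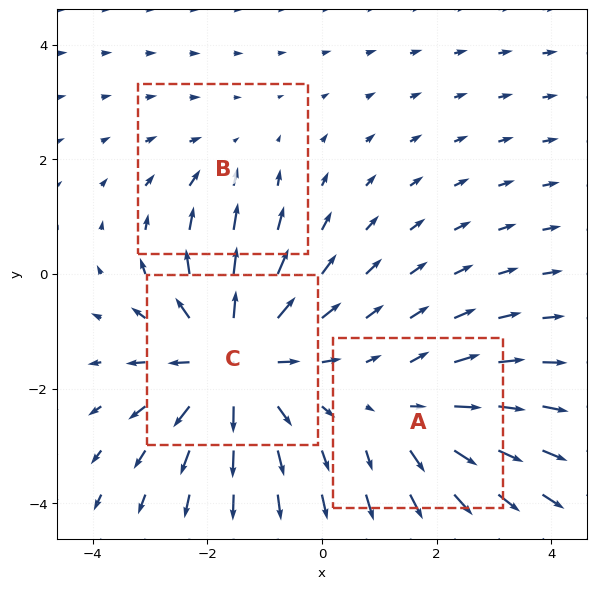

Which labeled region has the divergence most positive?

C

Divergence at each region's feature centre — A: about +3, B: about -2, C: about +5. Region C is most positive.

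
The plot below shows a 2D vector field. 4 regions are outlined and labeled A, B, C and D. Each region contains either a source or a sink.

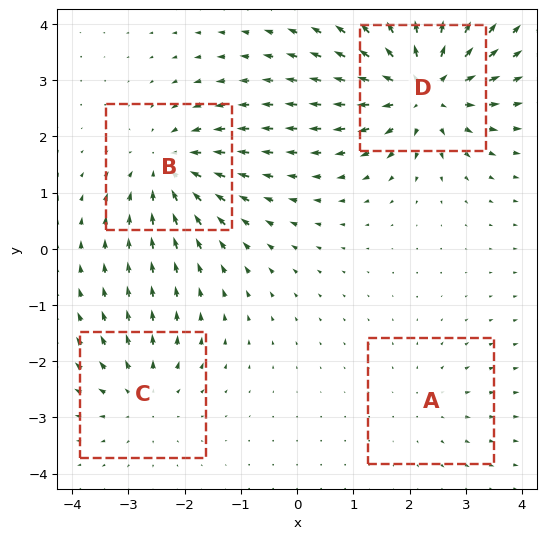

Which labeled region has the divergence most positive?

D

Divergence at each region's feature centre — A: about +2, B: about -5, C: about +4, D: about +7. Region D is most positive.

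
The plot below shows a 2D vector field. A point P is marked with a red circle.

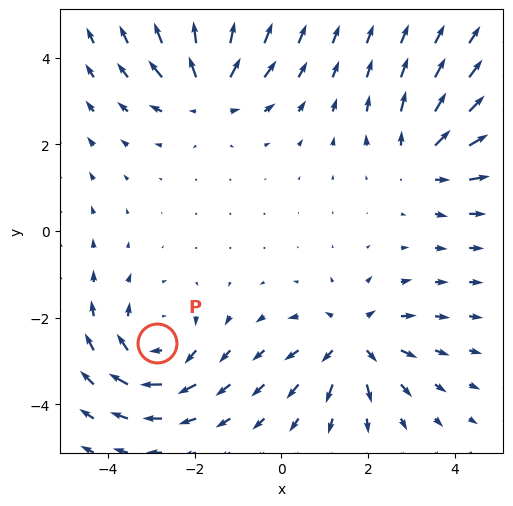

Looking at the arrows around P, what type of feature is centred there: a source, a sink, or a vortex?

vortex

At P (-2.9, -2.6) the arrows circulate clockwise. Divergence ≈0, curl about -3 — near-zero divergence with nonzero curl is a vortex.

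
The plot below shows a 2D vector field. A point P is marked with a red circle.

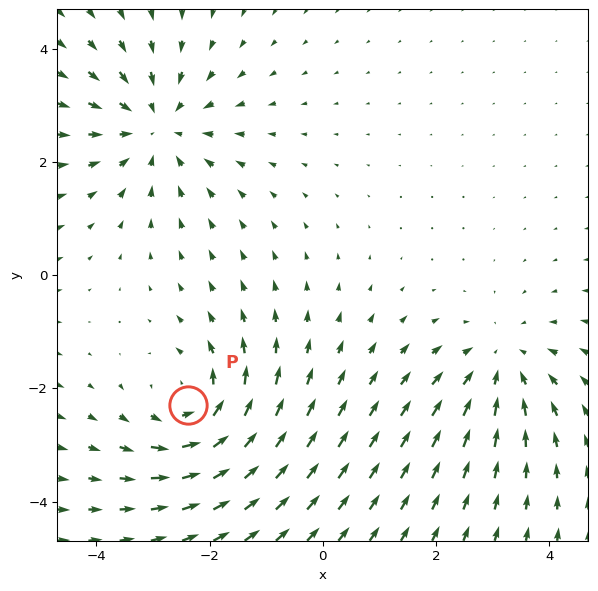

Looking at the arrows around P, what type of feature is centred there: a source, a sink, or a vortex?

vortex

At P (-2.4, -2.3) the arrows circulate counterclockwise. Divergence ≈0, curl about +5 — near-zero divergence with nonzero curl is a vortex.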